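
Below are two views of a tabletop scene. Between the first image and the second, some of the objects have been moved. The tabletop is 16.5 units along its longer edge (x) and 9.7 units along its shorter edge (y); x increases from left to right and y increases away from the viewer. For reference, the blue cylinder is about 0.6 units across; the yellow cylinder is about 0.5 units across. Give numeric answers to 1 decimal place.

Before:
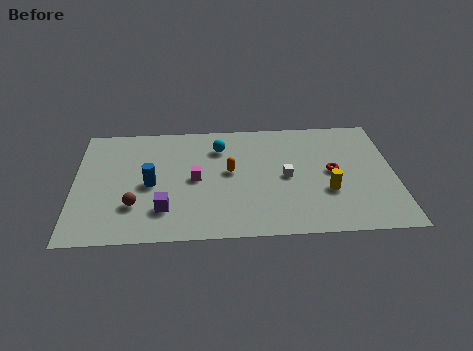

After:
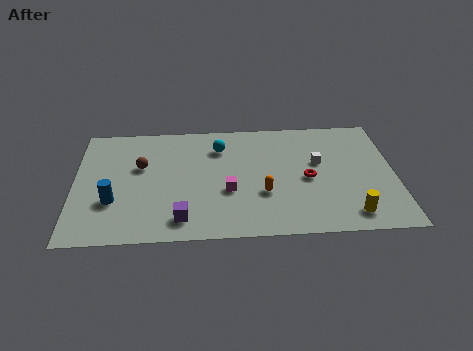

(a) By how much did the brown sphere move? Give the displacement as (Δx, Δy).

(0.3, 3.2)

From the two frames, the brown sphere sits at roughly (3.1, 2.8) before and (3.4, 6.0) after.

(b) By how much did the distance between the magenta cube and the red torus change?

-2.9

The distance was about 7.1 in the first image and 4.2 in the second, so they moved 2.9 units closer together.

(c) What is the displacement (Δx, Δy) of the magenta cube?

(1.7, -1.1)

The magenta cube was at about (6.2, 4.8) and moved to about (7.9, 3.7).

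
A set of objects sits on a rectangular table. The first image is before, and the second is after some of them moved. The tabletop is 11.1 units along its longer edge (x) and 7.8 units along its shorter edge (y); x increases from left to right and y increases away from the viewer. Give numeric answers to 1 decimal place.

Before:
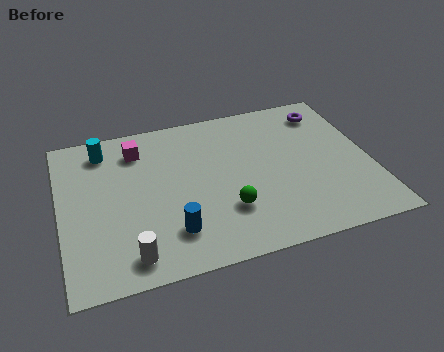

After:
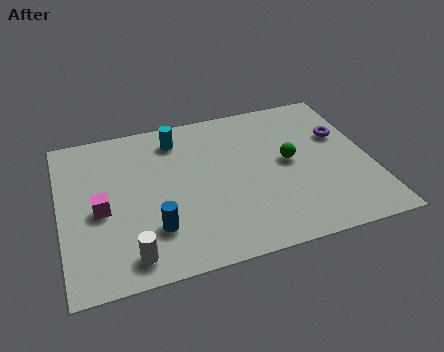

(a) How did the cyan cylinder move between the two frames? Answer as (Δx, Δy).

(2.6, -0.1)

From the two frames, the cyan cylinder sits at roughly (1.7, 6.5) before and (4.3, 6.4) after.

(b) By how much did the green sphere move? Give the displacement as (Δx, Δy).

(2.4, 1.8)

The green sphere was at about (5.8, 2.3) and moved to about (8.2, 4.1).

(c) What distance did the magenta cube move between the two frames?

3.1

From (2.9, 6.2) to (1.4, 3.5), the magenta cube covered √(1.5² + 2.7²) ≈ 3.1 units.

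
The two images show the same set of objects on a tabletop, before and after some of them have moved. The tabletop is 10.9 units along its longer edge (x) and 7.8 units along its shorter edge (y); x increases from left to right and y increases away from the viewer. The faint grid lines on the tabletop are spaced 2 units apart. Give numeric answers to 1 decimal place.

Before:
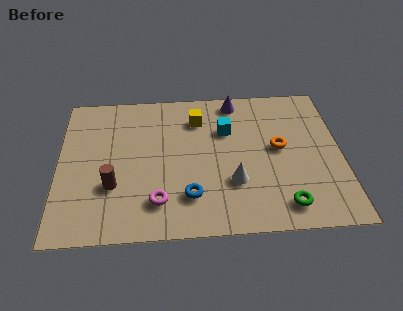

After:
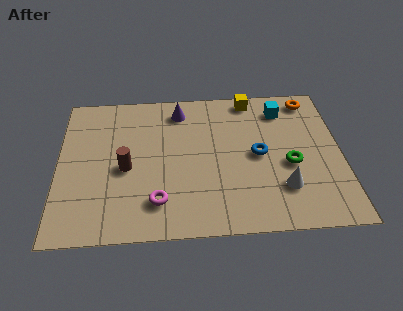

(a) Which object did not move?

the magenta torus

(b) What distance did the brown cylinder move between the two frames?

1.0

The brown cylinder moved from about (2.1, 2.6) to (2.6, 3.5), a distance of √(0.5² + 0.9²) ≈ 1.0.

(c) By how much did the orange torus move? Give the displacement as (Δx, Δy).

(1.3, 2.6)

The orange torus was at about (8.5, 4.2) and moved to about (9.8, 6.8).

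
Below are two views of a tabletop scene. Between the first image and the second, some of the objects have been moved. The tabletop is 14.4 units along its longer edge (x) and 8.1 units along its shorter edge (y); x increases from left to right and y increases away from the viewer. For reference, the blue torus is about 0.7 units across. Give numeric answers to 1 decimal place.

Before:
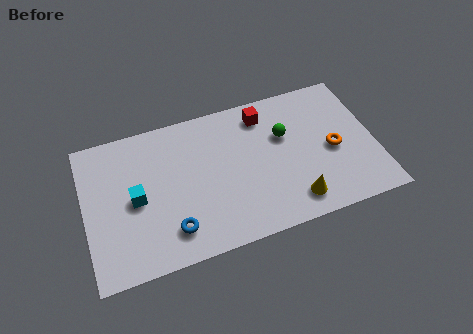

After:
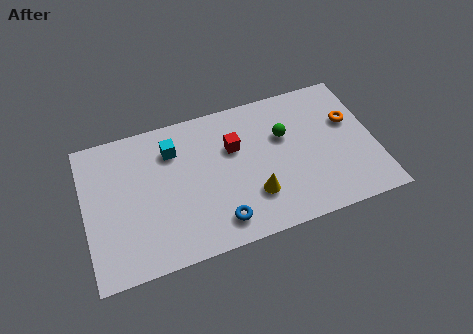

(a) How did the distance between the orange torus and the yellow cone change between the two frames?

+2.6

They were about 3.2 units apart before and 5.8 after — 2.6 units further apart.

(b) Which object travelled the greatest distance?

the cyan cube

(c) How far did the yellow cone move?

2.1

The yellow cone was near (10.1, 1.4) before and (8.2, 2.3) after, so it travelled √(1.9² + 0.9²) ≈ 2.1 units.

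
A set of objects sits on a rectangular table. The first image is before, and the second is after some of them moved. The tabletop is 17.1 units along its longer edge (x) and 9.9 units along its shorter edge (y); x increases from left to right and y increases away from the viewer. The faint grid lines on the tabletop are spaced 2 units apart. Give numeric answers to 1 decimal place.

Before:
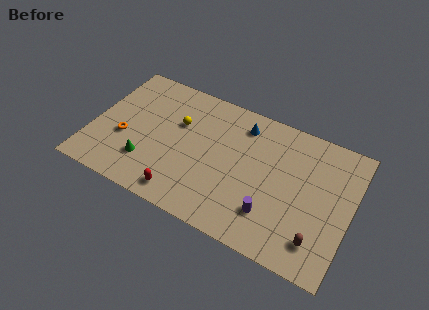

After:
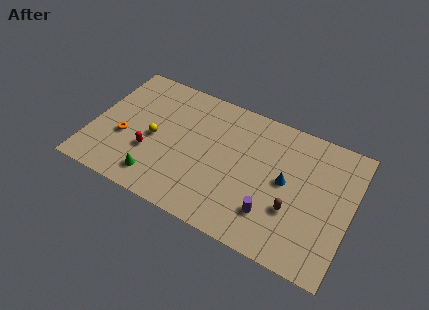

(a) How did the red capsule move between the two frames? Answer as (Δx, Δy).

(-2.5, 2.1)

The red capsule started near (6.5, 1.3) and ended near (4.0, 3.4).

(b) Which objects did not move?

the orange torus and the purple cylinder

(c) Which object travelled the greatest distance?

the blue cone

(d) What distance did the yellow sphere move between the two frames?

2.3

The yellow sphere was near (5.5, 6.4) before and (4.1, 4.6) after, so it travelled √(1.4² + 1.8²) ≈ 2.3 units.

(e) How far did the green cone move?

1.2

The green cone moved from about (3.9, 2.6) to (4.7, 1.7), a distance of √(0.8² + 0.9²) ≈ 1.2.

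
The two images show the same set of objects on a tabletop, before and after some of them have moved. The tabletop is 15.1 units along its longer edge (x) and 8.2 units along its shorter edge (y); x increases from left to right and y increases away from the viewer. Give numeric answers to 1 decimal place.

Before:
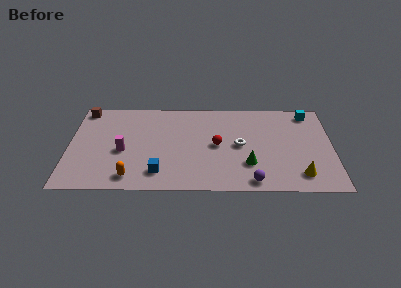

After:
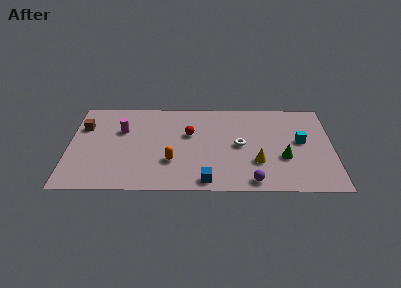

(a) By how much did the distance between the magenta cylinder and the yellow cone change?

-2.0

Before: roughly 10.3 units apart; after: 8.3. That's 2.0 units closer together.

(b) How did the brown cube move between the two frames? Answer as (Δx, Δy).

(0.0, -1.6)

From the two frames, the brown cube sits at roughly (0.8, 7.3) before and (0.8, 5.7) after.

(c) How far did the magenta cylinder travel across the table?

1.9

The magenta cylinder moved from about (3.1, 3.5) to (3.0, 5.4), a distance of √(0.1² + 1.9²) ≈ 1.9.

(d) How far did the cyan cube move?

2.6

From (13.8, 7.1) to (13.3, 4.5), the cyan cube covered √(0.5² + 2.6²) ≈ 2.6 units.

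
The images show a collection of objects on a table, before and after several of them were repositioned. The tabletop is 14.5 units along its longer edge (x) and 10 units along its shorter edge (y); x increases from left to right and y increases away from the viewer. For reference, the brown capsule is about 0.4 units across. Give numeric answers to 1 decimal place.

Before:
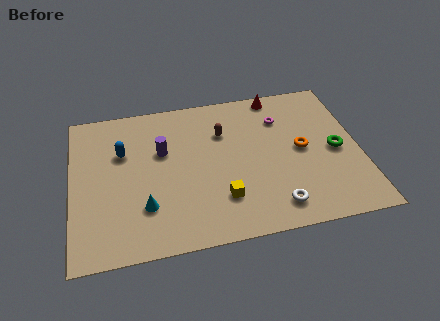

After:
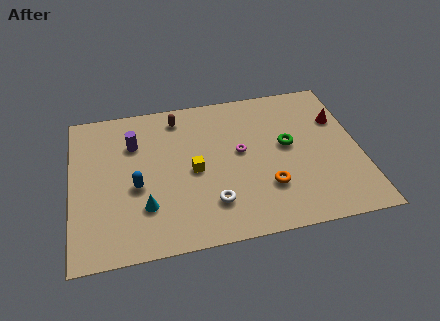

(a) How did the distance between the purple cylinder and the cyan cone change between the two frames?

+0.7

They were about 3.6 units apart before and 4.3 after — 0.7 units further apart.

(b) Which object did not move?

the cyan cone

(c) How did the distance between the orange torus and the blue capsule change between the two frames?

-2.5

They were about 9.1 units apart before and 6.6 after — 2.5 units closer together.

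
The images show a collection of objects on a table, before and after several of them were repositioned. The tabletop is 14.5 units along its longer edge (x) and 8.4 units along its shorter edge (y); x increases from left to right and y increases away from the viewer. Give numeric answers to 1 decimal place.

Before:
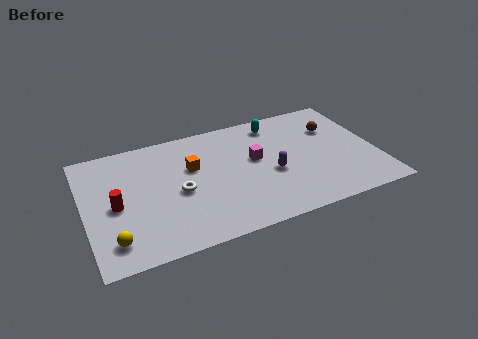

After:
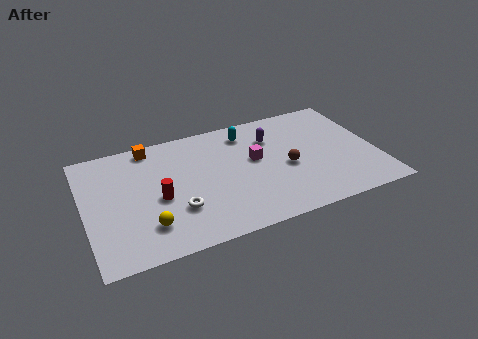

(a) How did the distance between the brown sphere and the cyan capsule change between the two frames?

+0.5

Before: roughly 3.1 units apart; after: 3.6. That's 0.5 units further apart.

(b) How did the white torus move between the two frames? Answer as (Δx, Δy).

(-0.2, -1.2)

The white torus was at about (4.6, 3.8) and moved to about (4.4, 2.6).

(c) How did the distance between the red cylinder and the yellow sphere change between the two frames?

-0.5

The distance was about 2.3 in the first image and 1.8 in the second, so they moved 0.5 units closer together.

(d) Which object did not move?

the magenta cube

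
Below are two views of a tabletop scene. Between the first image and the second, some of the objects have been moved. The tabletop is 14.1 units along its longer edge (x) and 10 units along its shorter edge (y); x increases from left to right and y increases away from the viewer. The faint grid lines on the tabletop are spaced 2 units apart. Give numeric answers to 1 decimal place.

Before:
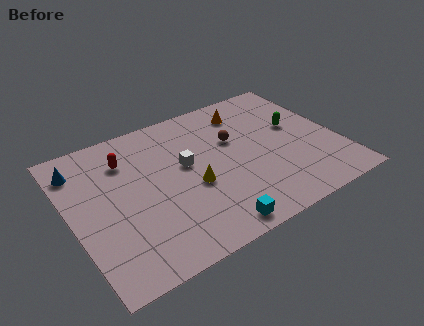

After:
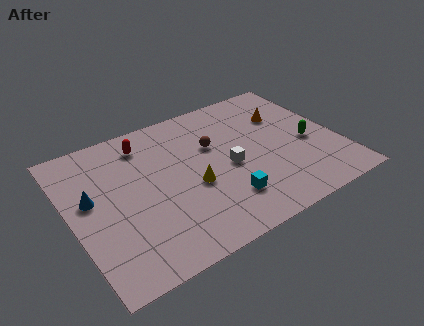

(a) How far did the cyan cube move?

1.7

The cyan cube was near (6.6, 1.0) before and (7.6, 2.4) after, so it travelled √(1.0² + 1.4²) ≈ 1.7 units.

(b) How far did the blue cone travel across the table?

2.3

The blue cone moved from about (0.8, 8.0) to (1.1, 5.7), a distance of √(0.3² + 2.3²) ≈ 2.3.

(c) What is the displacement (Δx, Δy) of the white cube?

(2.1, -1.2)

The white cube was at about (6.1, 5.7) and moved to about (8.2, 4.5).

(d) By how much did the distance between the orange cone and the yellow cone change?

+0.8

Before: roughly 5.4 units apart; after: 6.2. That's 0.8 units further apart.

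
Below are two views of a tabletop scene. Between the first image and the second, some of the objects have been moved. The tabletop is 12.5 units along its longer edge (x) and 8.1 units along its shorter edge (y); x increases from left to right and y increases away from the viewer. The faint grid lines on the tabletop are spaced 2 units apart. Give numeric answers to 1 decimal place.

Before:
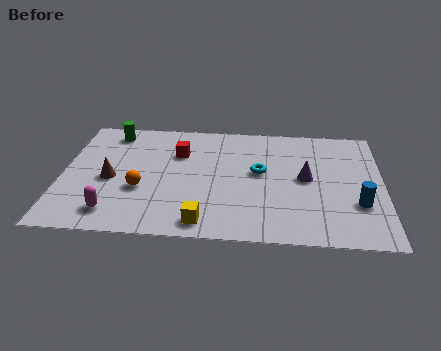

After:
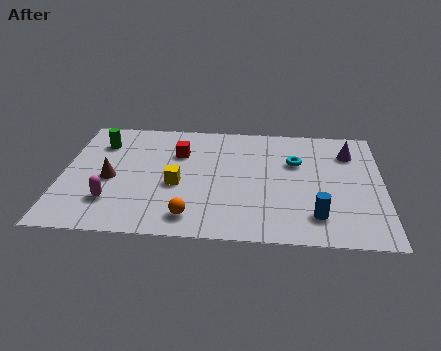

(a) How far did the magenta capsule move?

0.7

From (2.1, 1.4) to (2.0, 2.1), the magenta capsule covered √(0.1² + 0.7²) ≈ 0.7 units.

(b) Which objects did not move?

the red cube and the brown cone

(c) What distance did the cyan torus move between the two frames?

1.6

From (7.7, 4.5) to (9.1, 5.3), the cyan torus covered √(1.4² + 0.8²) ≈ 1.6 units.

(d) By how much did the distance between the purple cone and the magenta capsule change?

+2.1

They were about 7.9 units apart before and 10.0 after — 2.1 units further apart.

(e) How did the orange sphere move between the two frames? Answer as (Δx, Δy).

(2.0, -1.7)

The orange sphere was at about (3.1, 3.0) and moved to about (5.1, 1.3).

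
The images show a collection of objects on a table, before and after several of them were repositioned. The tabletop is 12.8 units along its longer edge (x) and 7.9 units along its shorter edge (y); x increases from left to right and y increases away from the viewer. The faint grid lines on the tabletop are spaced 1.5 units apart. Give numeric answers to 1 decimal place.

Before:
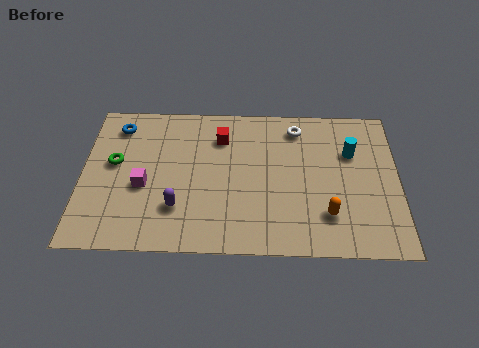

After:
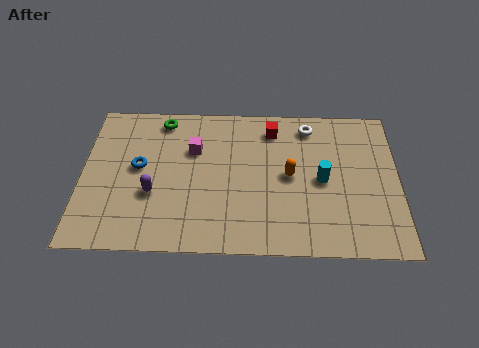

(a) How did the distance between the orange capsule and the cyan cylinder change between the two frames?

-2.1

The distance was about 3.4 in the first image and 1.3 in the second, so they moved 2.1 units closer together.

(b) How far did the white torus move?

0.5

The white torus moved from about (8.7, 6.6) to (9.2, 6.7), a distance of √(0.5² + 0.1²) ≈ 0.5.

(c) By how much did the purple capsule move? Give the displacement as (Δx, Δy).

(-1.0, 0.7)

From the two frames, the purple capsule sits at roughly (3.9, 2.2) before and (2.9, 2.9) after.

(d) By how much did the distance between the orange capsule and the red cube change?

-3.3

They were about 5.9 units apart before and 2.6 after — 3.3 units closer together.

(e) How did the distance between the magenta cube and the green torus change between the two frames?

+0.4

Before: roughly 1.7 units apart; after: 2.1. That's 0.4 units further apart.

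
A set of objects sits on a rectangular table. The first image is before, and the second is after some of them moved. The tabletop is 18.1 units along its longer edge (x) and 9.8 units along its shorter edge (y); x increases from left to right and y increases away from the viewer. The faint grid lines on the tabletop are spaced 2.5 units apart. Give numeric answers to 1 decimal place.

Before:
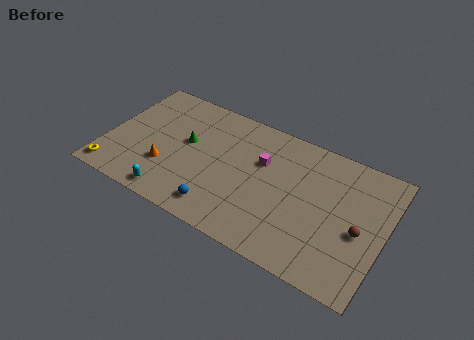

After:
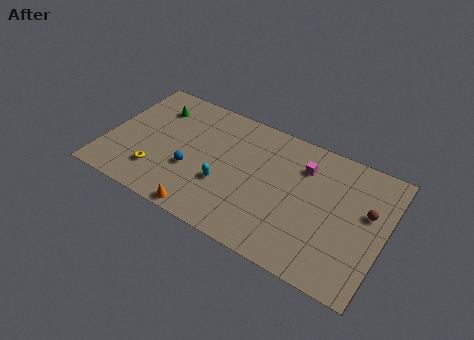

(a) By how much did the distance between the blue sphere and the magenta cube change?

+2.6

Before: roughly 5.2 units apart; after: 7.8. That's 2.6 units further apart.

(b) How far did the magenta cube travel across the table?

2.8

The magenta cube was near (10.0, 6.4) before and (12.6, 7.3) after, so it travelled √(2.6² + 0.9²) ≈ 2.8 units.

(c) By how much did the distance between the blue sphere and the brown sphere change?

+2.3

The distance was about 9.1 in the first image and 11.4 in the second, so they moved 2.3 units further apart.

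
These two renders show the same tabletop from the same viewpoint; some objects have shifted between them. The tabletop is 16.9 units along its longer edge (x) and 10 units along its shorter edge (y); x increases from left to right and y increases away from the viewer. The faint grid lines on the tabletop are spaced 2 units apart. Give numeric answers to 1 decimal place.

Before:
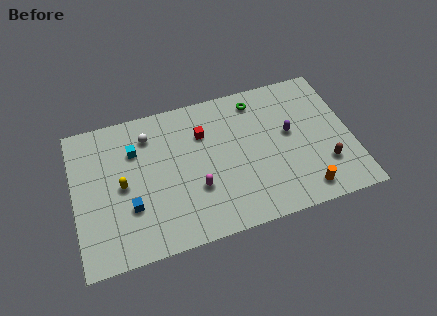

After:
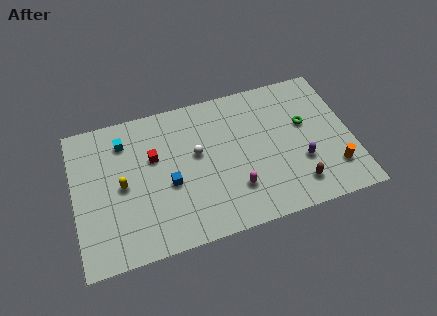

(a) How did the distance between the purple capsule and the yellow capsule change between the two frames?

+0.6

They were about 10.3 units apart before and 10.9 after — 0.6 units further apart.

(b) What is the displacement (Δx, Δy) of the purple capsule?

(0.5, -2.2)

The purple capsule started near (13.2, 5.6) and ended near (13.7, 3.4).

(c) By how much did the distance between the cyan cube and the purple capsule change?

+1.9

The distance was about 9.5 in the first image and 11.4 in the second, so they moved 1.9 units further apart.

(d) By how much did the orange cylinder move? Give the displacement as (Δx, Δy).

(1.9, 1.0)

The orange cylinder was at about (13.7, 1.4) and moved to about (15.6, 2.4).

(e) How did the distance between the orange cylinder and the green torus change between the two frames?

-3.6

They were about 7.5 units apart before and 3.9 after — 3.6 units closer together.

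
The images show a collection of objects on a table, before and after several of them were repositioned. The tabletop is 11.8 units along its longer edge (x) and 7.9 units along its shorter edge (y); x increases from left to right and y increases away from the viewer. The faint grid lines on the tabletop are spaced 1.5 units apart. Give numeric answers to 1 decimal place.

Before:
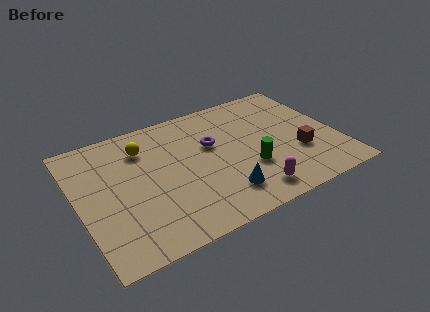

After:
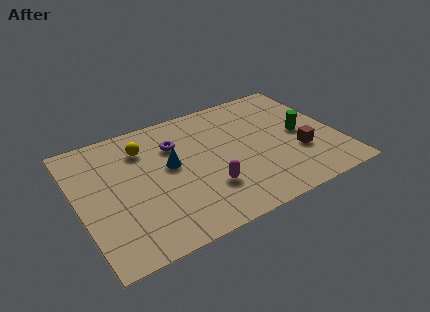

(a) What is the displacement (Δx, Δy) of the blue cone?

(-2.0, 2.7)

The blue cone was at about (6.2, 1.7) and moved to about (4.2, 4.4).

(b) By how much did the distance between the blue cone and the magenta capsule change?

+1.2

Before: roughly 1.3 units apart; after: 2.5. That's 1.2 units further apart.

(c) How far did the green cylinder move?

2.9

The green cylinder was near (7.6, 2.7) before and (10.2, 3.9) after, so it travelled √(2.6² + 1.2²) ≈ 2.9 units.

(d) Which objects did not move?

the yellow sphere and the brown cube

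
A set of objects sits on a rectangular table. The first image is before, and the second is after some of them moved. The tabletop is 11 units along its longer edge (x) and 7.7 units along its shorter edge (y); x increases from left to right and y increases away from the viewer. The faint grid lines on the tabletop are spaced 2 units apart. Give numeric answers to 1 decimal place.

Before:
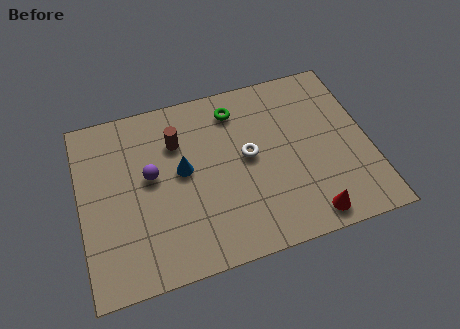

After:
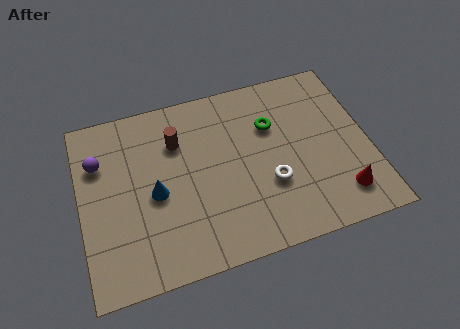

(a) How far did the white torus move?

1.6

The white torus was near (6.4, 4.1) before and (7.1, 2.7) after, so it travelled √(0.7² + 1.4²) ≈ 1.6 units.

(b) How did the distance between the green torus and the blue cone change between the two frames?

+1.9

The distance was about 3.0 in the first image and 4.9 in the second, so they moved 1.9 units further apart.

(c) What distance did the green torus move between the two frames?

1.7

The green torus was near (6.1, 6.3) before and (7.4, 5.2) after, so it travelled √(1.3² + 1.1²) ≈ 1.7 units.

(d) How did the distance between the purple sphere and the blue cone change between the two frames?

+1.6

Before: roughly 1.2 units apart; after: 2.8. That's 1.6 units further apart.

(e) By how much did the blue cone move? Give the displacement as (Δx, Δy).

(-1.1, -0.7)

The blue cone started near (3.9, 4.2) and ended near (2.8, 3.5).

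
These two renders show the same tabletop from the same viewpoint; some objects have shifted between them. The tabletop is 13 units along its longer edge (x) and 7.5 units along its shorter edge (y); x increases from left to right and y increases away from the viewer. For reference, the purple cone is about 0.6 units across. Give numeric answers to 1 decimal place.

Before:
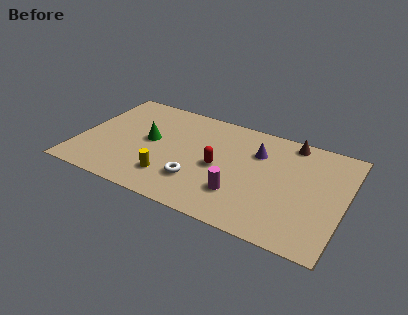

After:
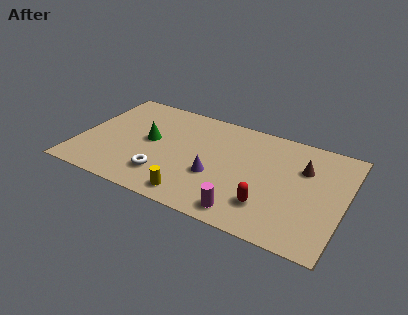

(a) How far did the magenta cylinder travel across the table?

1.2

The magenta cylinder was near (8.1, 2.1) before and (8.5, 1.0) after, so it travelled √(0.4² + 1.1²) ≈ 1.2 units.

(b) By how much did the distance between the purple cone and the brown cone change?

+2.6

Before: roughly 2.1 units apart; after: 4.7. That's 2.6 units further apart.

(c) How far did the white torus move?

1.6

The white torus moved from about (6.0, 2.1) to (4.4, 1.8), a distance of √(1.6² + 0.3²) ≈ 1.6.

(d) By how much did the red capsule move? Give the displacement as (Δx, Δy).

(2.6, -1.6)

The red capsule started near (6.9, 3.5) and ended near (9.5, 1.9).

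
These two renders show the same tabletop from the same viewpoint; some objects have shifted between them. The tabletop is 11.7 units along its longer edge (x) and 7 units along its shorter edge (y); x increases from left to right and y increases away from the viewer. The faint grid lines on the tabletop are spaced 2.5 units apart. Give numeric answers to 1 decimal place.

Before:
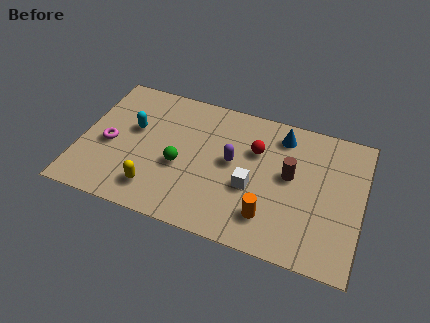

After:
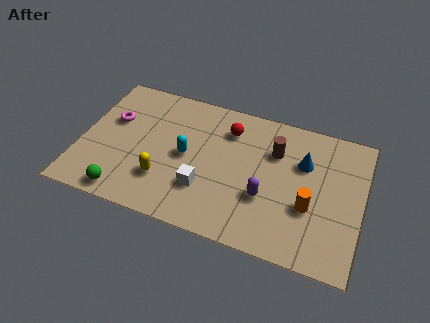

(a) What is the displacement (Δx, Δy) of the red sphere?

(-1.2, 0.7)

From the two frames, the red sphere sits at roughly (7.2, 4.7) before and (6.0, 5.4) after.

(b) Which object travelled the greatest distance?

the green sphere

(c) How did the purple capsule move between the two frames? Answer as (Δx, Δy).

(1.5, -1.3)

The purple capsule was at about (6.3, 3.8) and moved to about (7.8, 2.5).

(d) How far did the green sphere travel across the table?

3.0

From (4.2, 2.9) to (2.1, 0.8), the green sphere covered √(2.1² + 2.1²) ≈ 3.0 units.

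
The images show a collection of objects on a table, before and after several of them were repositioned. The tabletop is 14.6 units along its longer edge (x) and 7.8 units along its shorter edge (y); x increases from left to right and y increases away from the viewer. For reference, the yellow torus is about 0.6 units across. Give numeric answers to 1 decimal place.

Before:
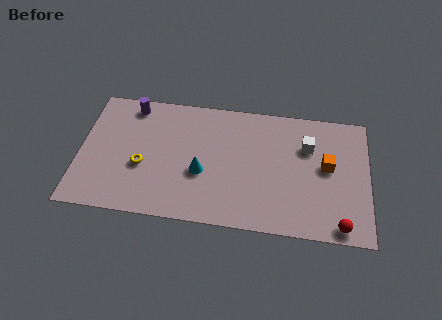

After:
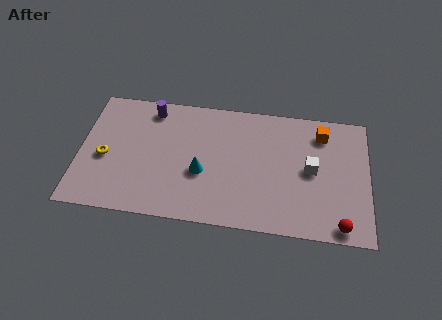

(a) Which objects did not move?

the red sphere and the cyan cone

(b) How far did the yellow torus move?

1.9

The yellow torus was near (3.2, 3.1) before and (1.3, 3.4) after, so it travelled √(1.9² + 0.3²) ≈ 1.9 units.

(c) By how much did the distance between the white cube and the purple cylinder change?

-0.5

The distance was about 9.1 in the first image and 8.6 in the second, so they moved 0.5 units closer together.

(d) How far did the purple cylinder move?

1.0

From (2.5, 6.8) to (3.5, 6.7), the purple cylinder covered √(1.0² + 0.1²) ≈ 1.0 units.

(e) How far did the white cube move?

1.4

The white cube moved from about (11.5, 5.4) to (11.7, 4.0), a distance of √(0.2² + 1.4²) ≈ 1.4.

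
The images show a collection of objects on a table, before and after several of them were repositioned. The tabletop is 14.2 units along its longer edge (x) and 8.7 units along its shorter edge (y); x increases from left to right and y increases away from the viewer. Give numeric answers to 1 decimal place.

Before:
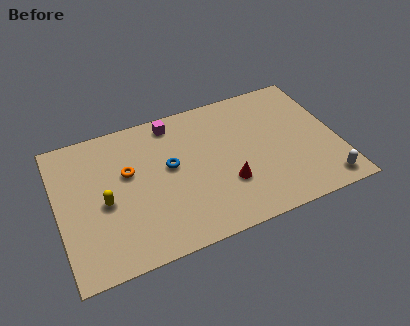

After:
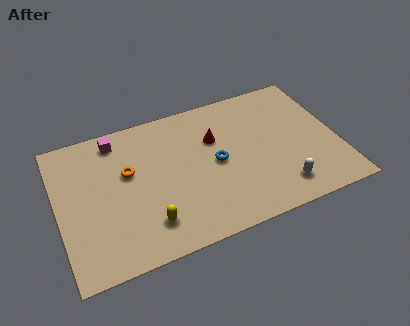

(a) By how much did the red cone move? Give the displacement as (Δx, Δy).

(-0.3, 3.0)

From the two frames, the red cone sits at roughly (8.4, 2.8) before and (8.1, 5.8) after.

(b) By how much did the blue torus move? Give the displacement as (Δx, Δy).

(2.3, -0.6)

From the two frames, the blue torus sits at roughly (5.7, 4.9) before and (8.0, 4.3) after.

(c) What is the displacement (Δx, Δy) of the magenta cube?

(-2.9, -0.1)

The magenta cube started near (6.1, 7.6) and ended near (3.2, 7.5).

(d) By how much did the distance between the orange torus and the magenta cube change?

-1.2

Before: roughly 3.4 units apart; after: 2.2. That's 1.2 units closer together.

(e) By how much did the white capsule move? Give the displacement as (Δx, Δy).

(-2.2, 0.5)

The white capsule was at about (13.2, 1.1) and moved to about (11.0, 1.6).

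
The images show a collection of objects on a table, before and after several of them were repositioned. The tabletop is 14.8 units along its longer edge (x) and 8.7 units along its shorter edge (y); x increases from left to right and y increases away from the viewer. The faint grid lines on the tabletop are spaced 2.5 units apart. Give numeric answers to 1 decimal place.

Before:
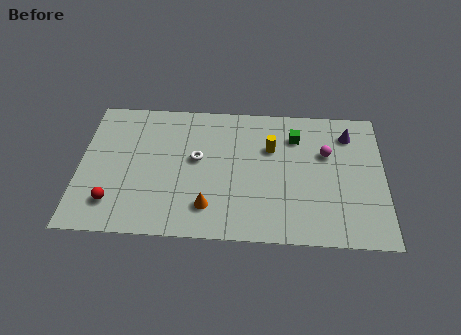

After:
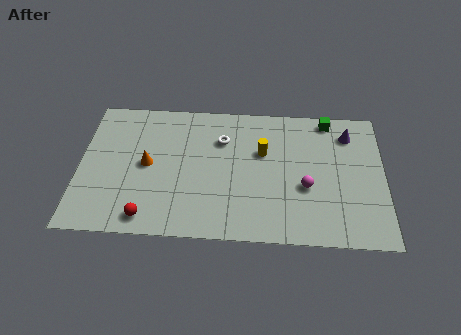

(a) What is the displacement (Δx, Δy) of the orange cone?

(-3.0, 2.5)

From the two frames, the orange cone sits at roughly (6.3, 1.9) before and (3.3, 4.4) after.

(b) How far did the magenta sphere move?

2.4

The magenta sphere moved from about (12.0, 5.6) to (11.0, 3.4), a distance of √(1.0² + 2.2²) ≈ 2.4.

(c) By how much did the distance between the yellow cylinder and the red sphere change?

-1.5

They were about 8.5 units apart before and 7.0 after — 1.5 units closer together.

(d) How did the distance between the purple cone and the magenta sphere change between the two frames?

+2.4

They were about 1.7 units apart before and 4.1 after — 2.4 units further apart.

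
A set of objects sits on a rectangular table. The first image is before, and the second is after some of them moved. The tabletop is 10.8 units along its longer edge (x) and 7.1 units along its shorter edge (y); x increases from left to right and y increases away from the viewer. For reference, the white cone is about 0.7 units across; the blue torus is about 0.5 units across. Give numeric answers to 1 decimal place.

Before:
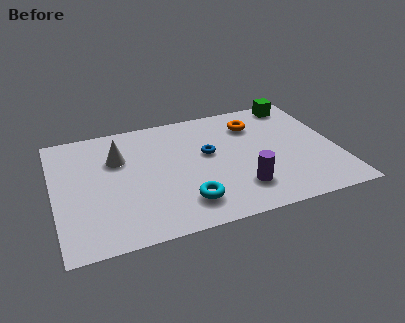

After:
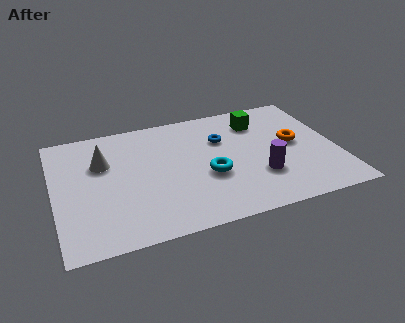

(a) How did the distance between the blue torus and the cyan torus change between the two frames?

-0.7

The distance was about 2.8 in the first image and 2.1 in the second, so they moved 0.7 units closer together.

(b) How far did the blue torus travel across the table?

0.9

The blue torus moved from about (5.9, 4.1) to (6.5, 4.8), a distance of √(0.6² + 0.7²) ≈ 0.9.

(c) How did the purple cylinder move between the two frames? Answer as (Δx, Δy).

(0.8, 0.5)

The purple cylinder started near (6.9, 1.7) and ended near (7.7, 2.2).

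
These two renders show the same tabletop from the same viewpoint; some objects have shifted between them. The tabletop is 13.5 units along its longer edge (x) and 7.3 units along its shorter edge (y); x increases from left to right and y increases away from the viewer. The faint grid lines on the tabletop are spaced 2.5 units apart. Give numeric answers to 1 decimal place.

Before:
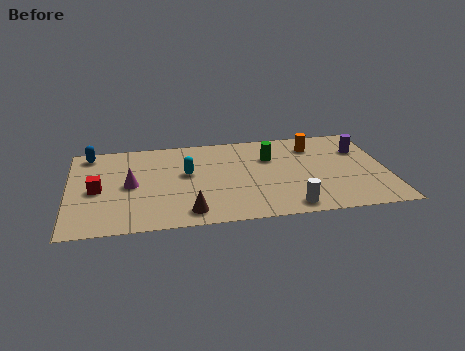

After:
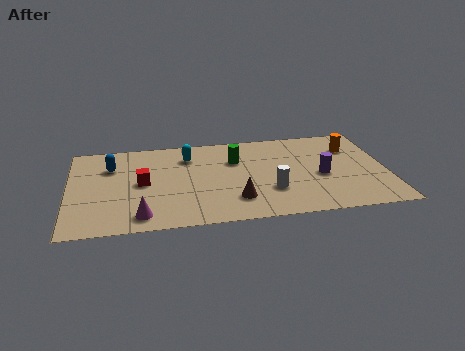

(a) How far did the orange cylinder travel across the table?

1.6

The orange cylinder moved from about (10.5, 5.7) to (12.1, 5.3), a distance of √(1.6² + 0.4²) ≈ 1.6.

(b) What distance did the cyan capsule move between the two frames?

1.4

The cyan capsule was near (5.0, 4.2) before and (5.1, 5.6) after, so it travelled √(0.1² + 1.4²) ≈ 1.4 units.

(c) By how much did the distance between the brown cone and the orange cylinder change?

-1.0

Before: roughly 7.2 units apart; after: 6.2. That's 1.0 units closer together.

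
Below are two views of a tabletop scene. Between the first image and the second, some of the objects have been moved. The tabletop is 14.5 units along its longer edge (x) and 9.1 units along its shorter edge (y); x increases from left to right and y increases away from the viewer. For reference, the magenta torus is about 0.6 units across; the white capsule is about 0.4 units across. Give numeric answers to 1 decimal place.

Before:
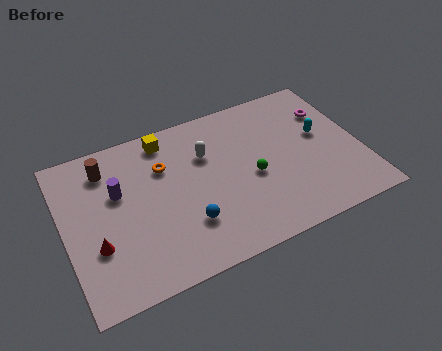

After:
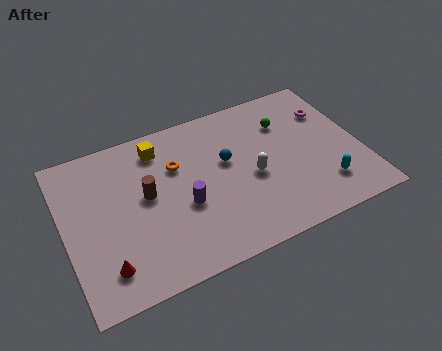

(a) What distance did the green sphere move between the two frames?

3.3

The green sphere moved from about (9.1, 4.0) to (11.1, 6.6), a distance of √(2.0² + 2.6²) ≈ 3.3.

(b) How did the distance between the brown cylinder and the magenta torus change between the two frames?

-1.6

They were about 11.0 units apart before and 9.4 after — 1.6 units closer together.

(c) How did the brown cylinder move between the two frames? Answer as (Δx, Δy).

(1.7, -2.3)

The brown cylinder was at about (2.3, 7.3) and moved to about (4.0, 5.0).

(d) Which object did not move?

the magenta torus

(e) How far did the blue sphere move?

3.6

From (5.7, 2.6) to (8.0, 5.4), the blue sphere covered √(2.3² + 2.8²) ≈ 3.6 units.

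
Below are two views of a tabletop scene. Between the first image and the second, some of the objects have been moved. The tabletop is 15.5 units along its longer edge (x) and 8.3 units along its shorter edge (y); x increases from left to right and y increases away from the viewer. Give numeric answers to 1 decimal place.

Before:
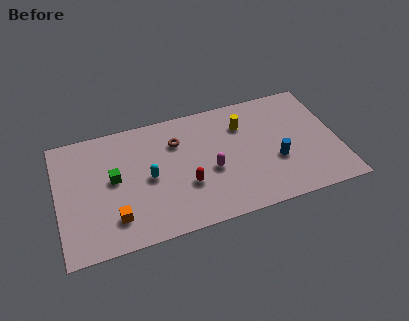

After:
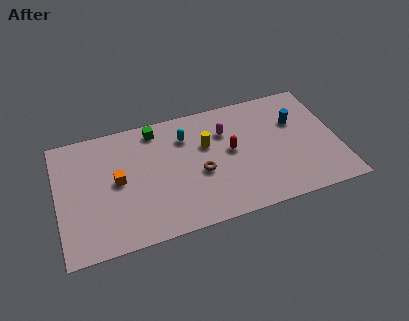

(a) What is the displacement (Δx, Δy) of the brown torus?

(1.1, -2.5)

From the two frames, the brown torus sits at roughly (6.7, 6.0) before and (7.8, 3.5) after.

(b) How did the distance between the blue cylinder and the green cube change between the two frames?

-1.1

The distance was about 9.0 in the first image and 7.9 in the second, so they moved 1.1 units closer together.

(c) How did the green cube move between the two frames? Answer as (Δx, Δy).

(2.5, 2.7)

The green cube started near (3.1, 4.5) and ended near (5.6, 7.2).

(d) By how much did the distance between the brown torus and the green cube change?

+0.4

They were about 3.9 units apart before and 4.3 after — 0.4 units further apart.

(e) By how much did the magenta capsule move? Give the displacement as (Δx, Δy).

(1.0, 2.4)

The magenta capsule was at about (8.4, 3.5) and moved to about (9.4, 5.9).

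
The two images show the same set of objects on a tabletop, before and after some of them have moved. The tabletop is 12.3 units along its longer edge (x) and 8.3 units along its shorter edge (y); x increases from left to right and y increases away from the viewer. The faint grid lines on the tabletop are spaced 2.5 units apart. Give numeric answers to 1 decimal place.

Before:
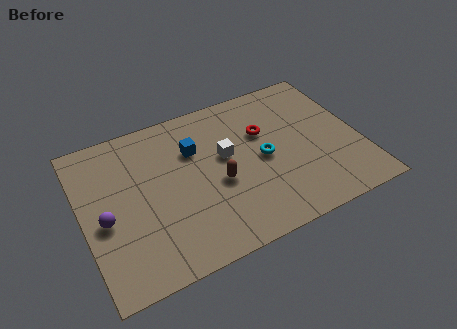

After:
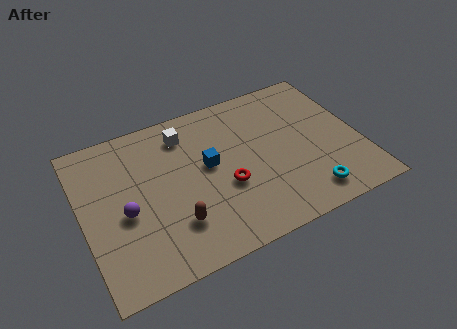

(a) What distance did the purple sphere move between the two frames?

0.9

The purple sphere was near (0.9, 3.6) before and (1.8, 3.6) after, so it travelled √(0.9² + 0.0²) ≈ 0.9 units.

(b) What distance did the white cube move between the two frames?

2.5

The white cube was near (6.4, 4.8) before and (4.8, 6.7) after, so it travelled √(1.6² + 1.9²) ≈ 2.5 units.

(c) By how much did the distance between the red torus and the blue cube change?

-1.6

The distance was about 3.1 in the first image and 1.5 in the second, so they moved 1.6 units closer together.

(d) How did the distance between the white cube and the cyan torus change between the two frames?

+5.4

They were about 1.8 units apart before and 7.2 after — 5.4 units further apart.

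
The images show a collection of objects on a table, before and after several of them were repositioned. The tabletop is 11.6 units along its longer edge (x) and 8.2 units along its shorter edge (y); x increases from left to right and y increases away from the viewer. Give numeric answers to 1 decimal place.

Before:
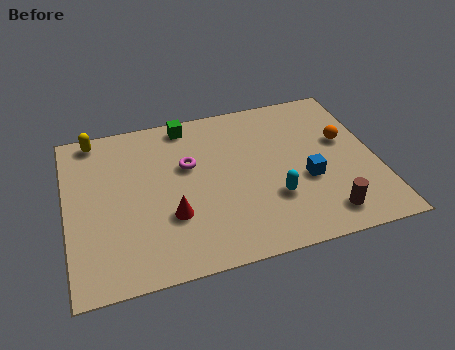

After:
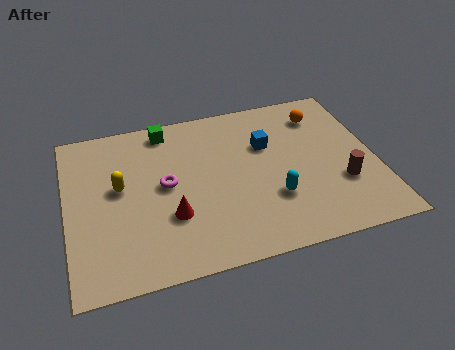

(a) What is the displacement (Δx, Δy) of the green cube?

(-0.8, -0.1)

The green cube started near (4.7, 7.3) and ended near (3.9, 7.2).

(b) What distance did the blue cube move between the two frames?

2.6

The blue cube moved from about (8.9, 3.2) to (7.6, 5.4), a distance of √(1.3² + 2.2²) ≈ 2.6.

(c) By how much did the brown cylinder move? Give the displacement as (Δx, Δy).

(0.8, 1.4)

From the two frames, the brown cylinder sits at roughly (9.4, 1.3) before and (10.2, 2.7) after.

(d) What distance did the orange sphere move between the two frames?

1.7

The orange sphere moved from about (10.5, 4.9) to (9.8, 6.5), a distance of √(0.7² + 1.6²) ≈ 1.7.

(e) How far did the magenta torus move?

1.2

From (4.6, 5.1) to (3.7, 4.3), the magenta torus covered √(0.9² + 0.8²) ≈ 1.2 units.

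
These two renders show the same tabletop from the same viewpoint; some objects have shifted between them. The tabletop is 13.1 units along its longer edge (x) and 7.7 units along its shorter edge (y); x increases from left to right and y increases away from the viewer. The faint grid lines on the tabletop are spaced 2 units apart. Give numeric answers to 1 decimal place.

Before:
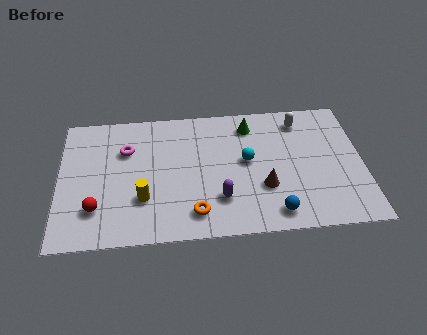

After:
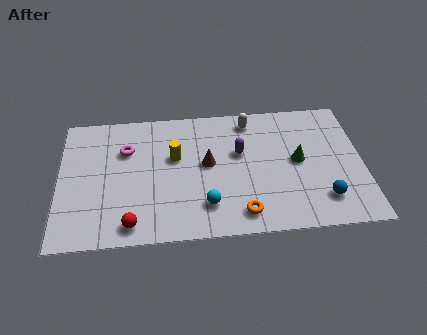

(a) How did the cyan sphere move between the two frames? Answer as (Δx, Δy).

(-1.8, -2.4)

The cyan sphere was at about (8.1, 4.2) and moved to about (6.3, 1.8).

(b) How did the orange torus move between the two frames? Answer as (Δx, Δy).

(2.0, -0.2)

The orange torus was at about (5.8, 1.4) and moved to about (7.8, 1.2).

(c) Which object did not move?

the magenta torus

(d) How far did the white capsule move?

2.2

The white capsule moved from about (10.5, 6.4) to (8.3, 6.6), a distance of √(2.2² + 0.2²) ≈ 2.2.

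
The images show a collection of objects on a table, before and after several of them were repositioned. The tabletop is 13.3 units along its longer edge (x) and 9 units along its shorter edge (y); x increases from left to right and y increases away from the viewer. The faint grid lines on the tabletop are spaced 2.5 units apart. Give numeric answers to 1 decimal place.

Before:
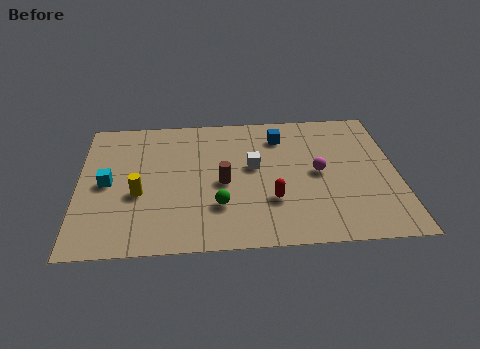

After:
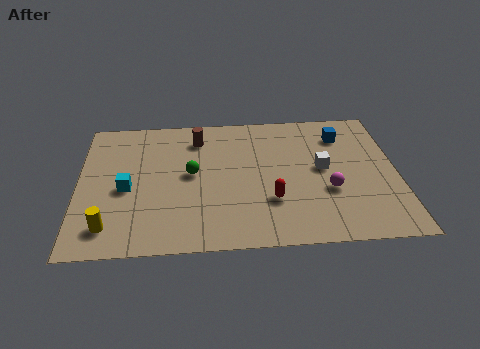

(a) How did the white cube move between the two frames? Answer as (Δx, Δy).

(2.9, -0.3)

The white cube was at about (7.3, 5.1) and moved to about (10.2, 4.8).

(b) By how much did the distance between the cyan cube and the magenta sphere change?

-0.4

The distance was about 8.8 in the first image and 8.4 in the second, so they moved 0.4 units closer together.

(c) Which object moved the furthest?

the brown cylinder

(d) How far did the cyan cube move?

0.9

The cyan cube was near (1.2, 4.4) before and (2.0, 4.0) after, so it travelled √(0.8² + 0.4²) ≈ 0.9 units.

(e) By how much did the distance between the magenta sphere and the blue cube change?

+0.8

Before: roughly 3.0 units apart; after: 3.8. That's 0.8 units further apart.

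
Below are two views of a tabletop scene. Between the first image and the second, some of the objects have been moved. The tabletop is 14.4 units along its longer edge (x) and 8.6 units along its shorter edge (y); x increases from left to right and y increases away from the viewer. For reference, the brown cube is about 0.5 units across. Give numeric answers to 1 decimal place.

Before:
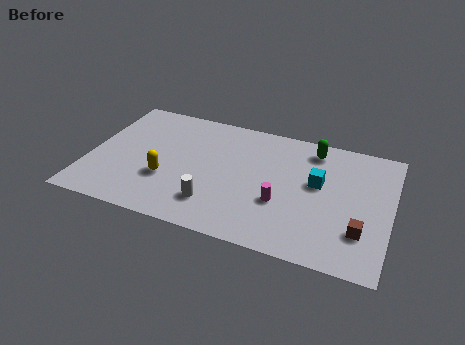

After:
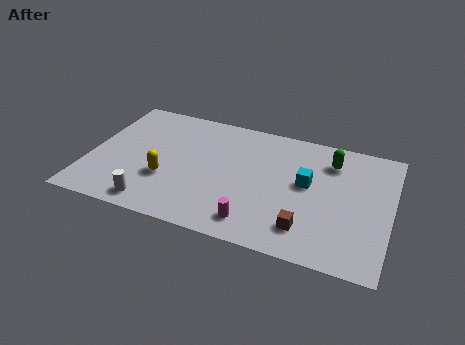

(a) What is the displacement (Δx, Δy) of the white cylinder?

(-2.8, -0.9)

From the two frames, the white cylinder sits at roughly (6.2, 2.0) before and (3.4, 1.1) after.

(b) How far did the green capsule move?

1.1

From (10.5, 7.3) to (11.4, 6.7), the green capsule covered √(0.9² + 0.6²) ≈ 1.1 units.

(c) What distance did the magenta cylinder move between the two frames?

2.0

From (9.3, 3.1) to (8.2, 1.4), the magenta cylinder covered √(1.1² + 1.7²) ≈ 2.0 units.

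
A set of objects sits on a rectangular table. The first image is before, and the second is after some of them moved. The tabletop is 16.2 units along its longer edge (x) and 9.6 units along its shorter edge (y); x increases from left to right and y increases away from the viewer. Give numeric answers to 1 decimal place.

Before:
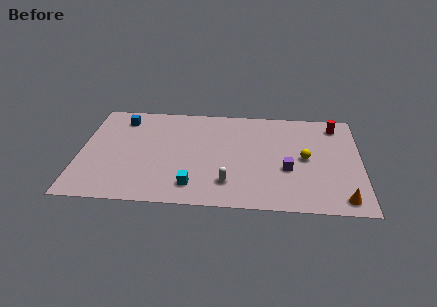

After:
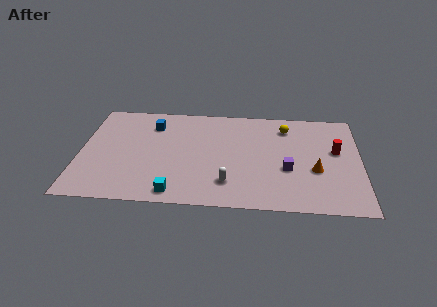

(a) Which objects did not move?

the purple cube and the white capsule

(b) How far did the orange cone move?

2.9

The orange cone moved from about (15.1, 1.2) to (13.6, 3.7), a distance of √(1.5² + 2.5²) ≈ 2.9.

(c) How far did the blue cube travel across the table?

1.9

The blue cube was near (2.3, 7.9) before and (4.1, 7.4) after, so it travelled √(1.8² + 0.5²) ≈ 1.9 units.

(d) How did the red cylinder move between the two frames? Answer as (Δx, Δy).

(0.0, -2.5)

The red cylinder started near (14.8, 8.1) and ended near (14.8, 5.6).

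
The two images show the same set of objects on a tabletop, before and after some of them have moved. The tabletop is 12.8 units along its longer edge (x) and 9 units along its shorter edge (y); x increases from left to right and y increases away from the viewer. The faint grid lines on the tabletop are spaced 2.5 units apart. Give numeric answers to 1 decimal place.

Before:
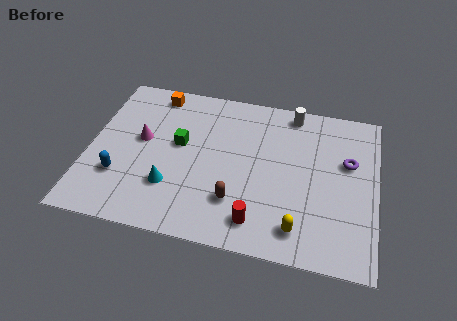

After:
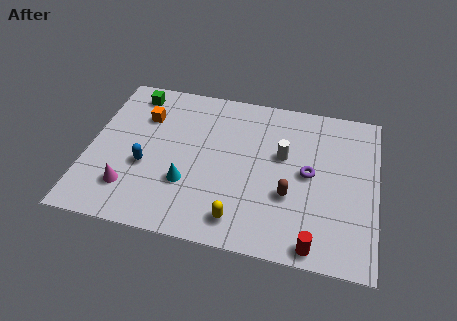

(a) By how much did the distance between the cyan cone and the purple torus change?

-2.7

They were about 8.3 units apart before and 5.6 after — 2.7 units closer together.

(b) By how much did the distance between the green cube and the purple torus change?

+1.2

Before: roughly 7.5 units apart; after: 8.7. That's 1.2 units further apart.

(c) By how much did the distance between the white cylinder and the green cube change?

+1.6

They were about 5.7 units apart before and 7.3 after — 1.6 units further apart.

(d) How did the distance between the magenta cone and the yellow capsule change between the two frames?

-3.1

They were about 8.0 units apart before and 4.9 after — 3.1 units closer together.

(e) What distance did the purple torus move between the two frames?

2.0

From (11.5, 5.6) to (9.8, 4.6), the purple torus covered √(1.7² + 1.0²) ≈ 2.0 units.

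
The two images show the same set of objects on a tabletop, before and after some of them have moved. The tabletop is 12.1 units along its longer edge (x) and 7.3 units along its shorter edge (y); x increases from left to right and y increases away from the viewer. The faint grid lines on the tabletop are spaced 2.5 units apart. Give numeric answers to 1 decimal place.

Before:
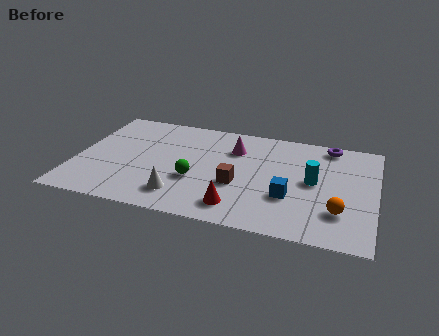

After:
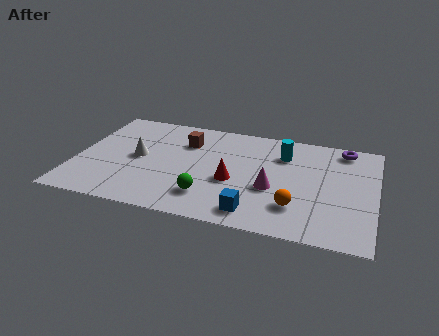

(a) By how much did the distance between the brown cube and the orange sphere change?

+1.6

Before: roughly 4.2 units apart; after: 5.8. That's 1.6 units further apart.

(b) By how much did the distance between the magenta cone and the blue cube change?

-1.8

The distance was about 3.7 in the first image and 1.9 in the second, so they moved 1.8 units closer together.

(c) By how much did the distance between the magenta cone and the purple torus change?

+0.4

Before: roughly 4.0 units apart; after: 4.4. That's 0.4 units further apart.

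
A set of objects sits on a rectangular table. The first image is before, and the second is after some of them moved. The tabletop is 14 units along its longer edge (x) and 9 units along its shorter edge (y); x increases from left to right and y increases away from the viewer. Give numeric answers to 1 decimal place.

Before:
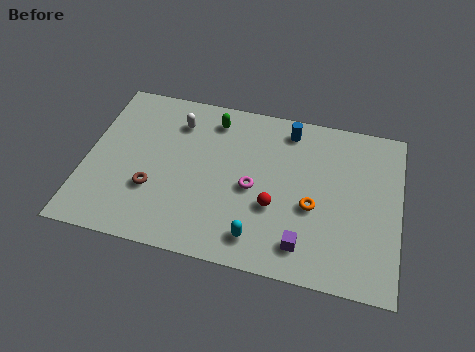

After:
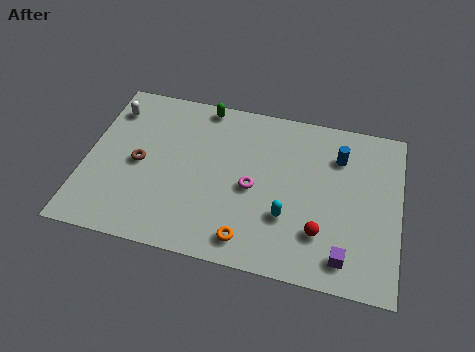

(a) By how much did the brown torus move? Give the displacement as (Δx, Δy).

(-0.7, 1.3)

From the two frames, the brown torus sits at roughly (3.1, 3.0) before and (2.4, 4.3) after.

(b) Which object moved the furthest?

the orange torus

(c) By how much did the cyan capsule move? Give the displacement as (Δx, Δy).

(1.2, 1.4)

The cyan capsule was at about (7.9, 1.5) and moved to about (9.1, 2.9).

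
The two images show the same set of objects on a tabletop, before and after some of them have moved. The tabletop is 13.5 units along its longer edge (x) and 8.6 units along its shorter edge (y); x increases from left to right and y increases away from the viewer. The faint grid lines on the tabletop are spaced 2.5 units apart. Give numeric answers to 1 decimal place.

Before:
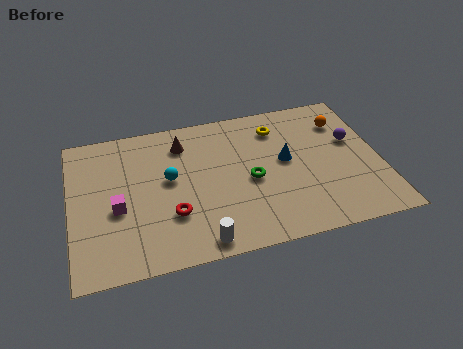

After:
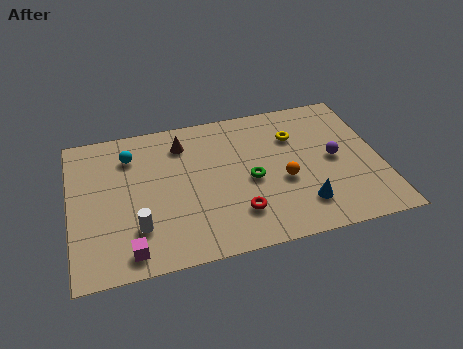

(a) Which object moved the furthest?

the orange sphere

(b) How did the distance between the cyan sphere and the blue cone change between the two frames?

+3.5

They were about 5.1 units apart before and 8.6 after — 3.5 units further apart.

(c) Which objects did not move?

the green torus and the brown cone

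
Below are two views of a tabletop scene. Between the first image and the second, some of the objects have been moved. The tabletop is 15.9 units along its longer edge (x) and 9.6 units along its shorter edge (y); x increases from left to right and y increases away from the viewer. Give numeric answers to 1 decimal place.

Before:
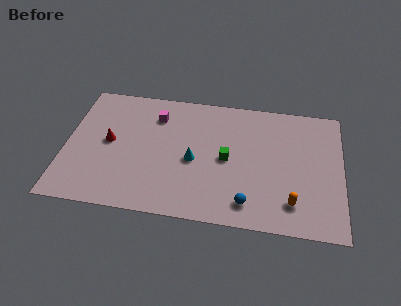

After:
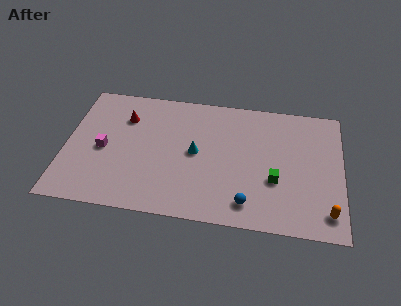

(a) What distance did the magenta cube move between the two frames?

4.2

The magenta cube was near (5.1, 7.4) before and (2.2, 4.4) after, so it travelled √(2.9² + 3.0²) ≈ 4.2 units.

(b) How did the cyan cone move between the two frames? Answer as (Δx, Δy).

(0.1, 0.6)

The cyan cone started near (7.4, 4.3) and ended near (7.5, 4.9).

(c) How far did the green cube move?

3.0

The green cube moved from about (9.3, 4.7) to (12.1, 3.5), a distance of √(2.8² + 1.2²) ≈ 3.0.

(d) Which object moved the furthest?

the magenta cube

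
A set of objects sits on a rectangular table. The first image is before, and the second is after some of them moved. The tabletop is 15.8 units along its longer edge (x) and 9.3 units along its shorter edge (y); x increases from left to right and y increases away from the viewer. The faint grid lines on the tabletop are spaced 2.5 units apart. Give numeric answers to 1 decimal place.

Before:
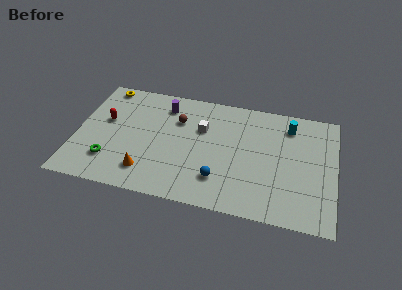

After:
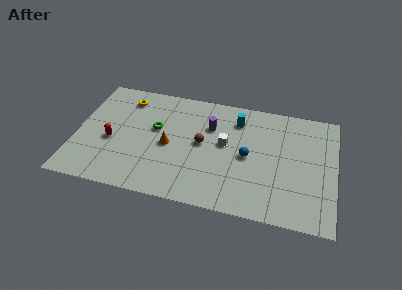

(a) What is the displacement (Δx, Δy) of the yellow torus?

(1.4, -0.8)

The yellow torus started near (1.4, 8.4) and ended near (2.8, 7.6).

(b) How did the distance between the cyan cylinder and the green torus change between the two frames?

-6.7

They were about 11.9 units apart before and 5.2 after — 6.7 units closer together.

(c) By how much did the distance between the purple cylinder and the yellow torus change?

+1.5

The distance was about 3.9 in the first image and 5.4 in the second, so they moved 1.5 units further apart.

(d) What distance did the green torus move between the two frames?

4.1

From (2.2, 2.3) to (4.8, 5.5), the green torus covered √(2.6² + 3.2²) ≈ 4.1 units.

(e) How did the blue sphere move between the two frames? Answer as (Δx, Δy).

(1.6, 2.2)

The blue sphere started near (8.9, 2.3) and ended near (10.5, 4.5).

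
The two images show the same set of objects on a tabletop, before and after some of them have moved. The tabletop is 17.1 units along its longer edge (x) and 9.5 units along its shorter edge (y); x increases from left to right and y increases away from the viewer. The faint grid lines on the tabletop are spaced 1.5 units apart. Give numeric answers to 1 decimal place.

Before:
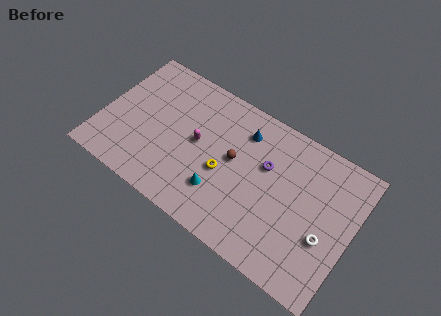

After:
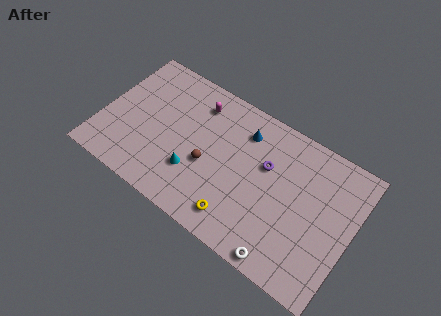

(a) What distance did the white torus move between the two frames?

3.6

From (15.5, 3.6) to (13.2, 0.8), the white torus covered √(2.3² + 2.8²) ≈ 3.6 units.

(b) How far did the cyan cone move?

1.9

The cyan cone moved from about (8.5, 2.6) to (6.6, 2.9), a distance of √(1.9² + 0.3²) ≈ 1.9.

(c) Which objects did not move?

the purple torus and the blue cone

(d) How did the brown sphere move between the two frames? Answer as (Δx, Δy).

(-1.6, -1.3)

From the two frames, the brown sphere sits at roughly (9.0, 5.2) before and (7.4, 3.9) after.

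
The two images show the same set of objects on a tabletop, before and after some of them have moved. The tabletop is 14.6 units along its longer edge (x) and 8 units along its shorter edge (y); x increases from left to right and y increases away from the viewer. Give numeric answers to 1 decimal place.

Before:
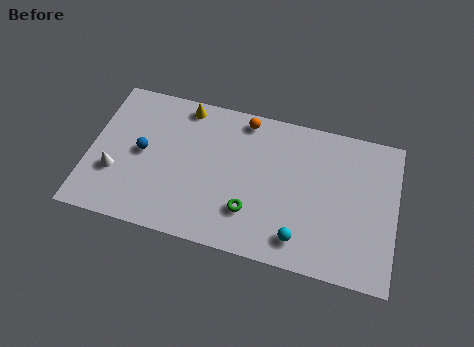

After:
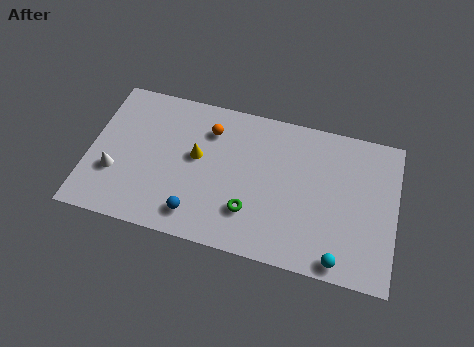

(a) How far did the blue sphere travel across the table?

3.9

From (2.5, 4.1) to (5.3, 1.4), the blue sphere covered √(2.8² + 2.7²) ≈ 3.9 units.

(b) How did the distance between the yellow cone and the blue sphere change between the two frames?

-0.4

The distance was about 3.5 in the first image and 3.1 in the second, so they moved 0.4 units closer together.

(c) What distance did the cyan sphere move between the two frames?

2.0

The cyan sphere was near (10.2, 1.4) before and (12.1, 0.8) after, so it travelled √(1.9² + 0.6²) ≈ 2.0 units.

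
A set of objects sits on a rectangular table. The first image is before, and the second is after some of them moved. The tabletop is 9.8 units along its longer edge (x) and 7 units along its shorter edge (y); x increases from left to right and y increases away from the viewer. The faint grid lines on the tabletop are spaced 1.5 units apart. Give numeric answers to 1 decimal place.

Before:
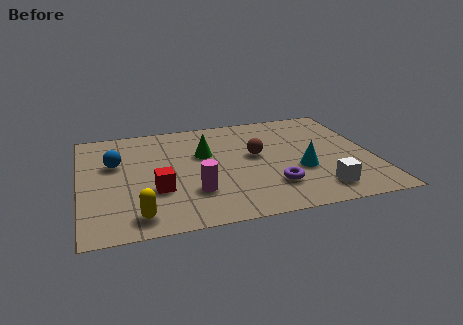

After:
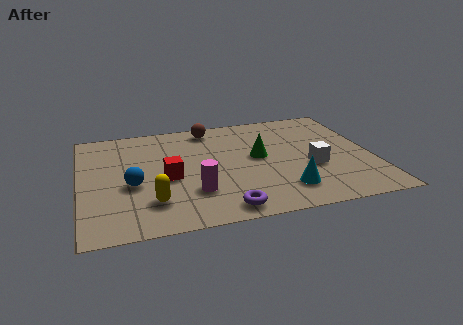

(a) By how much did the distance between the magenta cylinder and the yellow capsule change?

-0.7

The distance was about 2.1 in the first image and 1.4 in the second, so they moved 0.7 units closer together.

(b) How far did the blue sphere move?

1.6

The blue sphere was near (1.2, 4.4) before and (1.7, 2.9) after, so it travelled √(0.5² + 1.5²) ≈ 1.6 units.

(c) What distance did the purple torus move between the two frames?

2.0

The purple torus was near (6.3, 1.8) before and (4.6, 0.8) after, so it travelled √(1.7² + 1.0²) ≈ 2.0 units.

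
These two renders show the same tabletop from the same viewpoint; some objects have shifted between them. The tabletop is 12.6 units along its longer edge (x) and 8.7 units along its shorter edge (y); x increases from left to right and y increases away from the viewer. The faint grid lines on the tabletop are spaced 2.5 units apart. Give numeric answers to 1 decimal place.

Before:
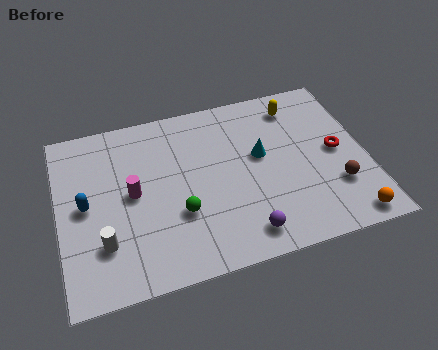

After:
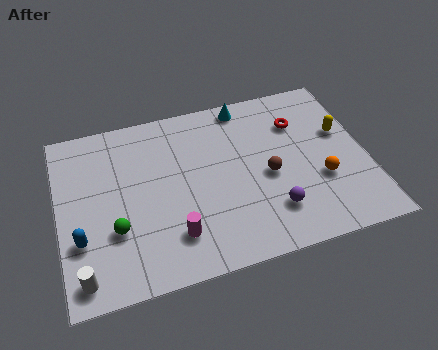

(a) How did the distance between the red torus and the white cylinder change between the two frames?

+0.7

They were about 9.9 units apart before and 10.6 after — 0.7 units further apart.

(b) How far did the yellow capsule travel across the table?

2.5

The yellow capsule was near (10.0, 7.2) before and (11.7, 5.3) after, so it travelled √(1.7² + 1.9²) ≈ 2.5 units.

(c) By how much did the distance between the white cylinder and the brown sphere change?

-1.3

Before: roughly 9.5 units apart; after: 8.2. That's 1.3 units closer together.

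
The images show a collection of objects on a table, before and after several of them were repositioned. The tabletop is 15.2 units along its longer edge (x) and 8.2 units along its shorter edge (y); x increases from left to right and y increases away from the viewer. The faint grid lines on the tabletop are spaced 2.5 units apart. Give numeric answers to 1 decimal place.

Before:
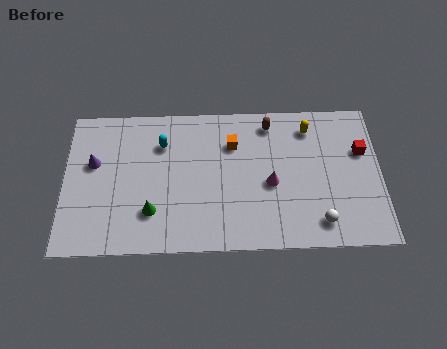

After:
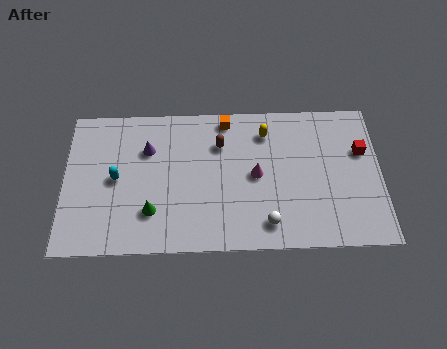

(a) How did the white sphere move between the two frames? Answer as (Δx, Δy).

(-2.5, 0.0)

From the two frames, the white sphere sits at roughly (12.2, 1.4) before and (9.7, 1.4) after.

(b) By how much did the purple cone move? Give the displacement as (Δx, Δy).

(2.6, 0.7)

The purple cone was at about (1.4, 5.0) and moved to about (4.0, 5.7).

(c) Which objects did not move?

the red cube and the green cone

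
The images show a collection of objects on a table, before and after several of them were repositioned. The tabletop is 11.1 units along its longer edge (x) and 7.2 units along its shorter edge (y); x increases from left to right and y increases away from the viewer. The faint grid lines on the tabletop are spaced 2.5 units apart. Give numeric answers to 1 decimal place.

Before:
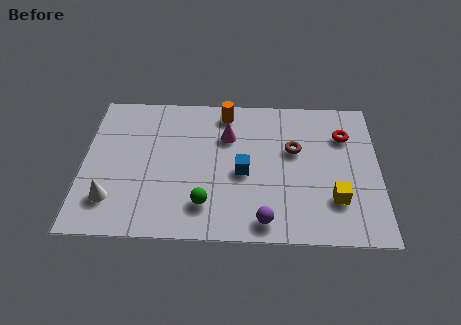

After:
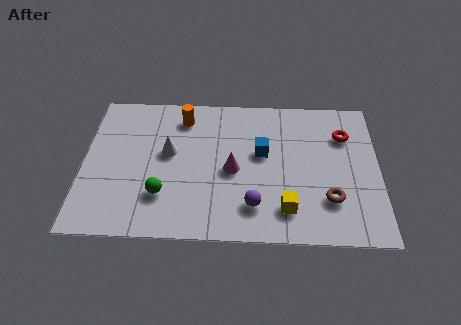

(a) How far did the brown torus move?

2.7

The brown torus was near (7.9, 4.4) before and (9.2, 2.0) after, so it travelled √(1.3² + 2.4²) ≈ 2.7 units.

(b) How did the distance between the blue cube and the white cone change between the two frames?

-1.6

They were about 5.1 units apart before and 3.5 after — 1.6 units closer together.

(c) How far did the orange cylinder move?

1.6

From (5.3, 6.2) to (3.7, 5.9), the orange cylinder covered √(1.6² + 0.3²) ≈ 1.6 units.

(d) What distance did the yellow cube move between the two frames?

1.9

From (9.4, 2.0) to (7.6, 1.5), the yellow cube covered √(1.8² + 0.5²) ≈ 1.9 units.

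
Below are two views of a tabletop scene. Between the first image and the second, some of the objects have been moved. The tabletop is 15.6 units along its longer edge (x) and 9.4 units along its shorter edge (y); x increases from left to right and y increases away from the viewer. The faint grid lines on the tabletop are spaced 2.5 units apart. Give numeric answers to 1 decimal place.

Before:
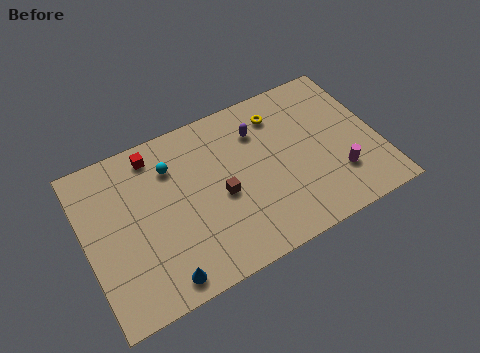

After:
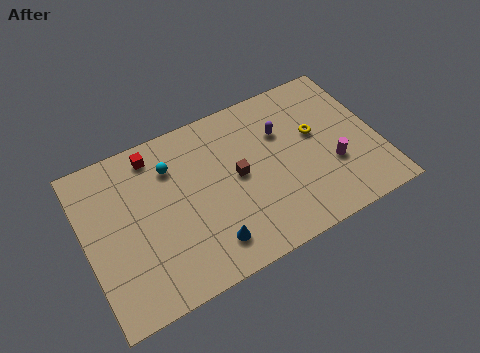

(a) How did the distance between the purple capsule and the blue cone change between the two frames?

-1.9

They were about 8.4 units apart before and 6.5 after — 1.9 units closer together.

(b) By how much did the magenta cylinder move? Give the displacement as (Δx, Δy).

(-0.2, 0.7)

The magenta cylinder was at about (13.2, 2.6) and moved to about (13.0, 3.3).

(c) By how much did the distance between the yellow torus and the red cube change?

+2.1

Before: roughly 6.7 units apart; after: 8.8. That's 2.1 units further apart.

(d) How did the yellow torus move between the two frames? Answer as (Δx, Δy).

(1.7, -2.0)

The yellow torus started near (10.7, 7.5) and ended near (12.4, 5.5).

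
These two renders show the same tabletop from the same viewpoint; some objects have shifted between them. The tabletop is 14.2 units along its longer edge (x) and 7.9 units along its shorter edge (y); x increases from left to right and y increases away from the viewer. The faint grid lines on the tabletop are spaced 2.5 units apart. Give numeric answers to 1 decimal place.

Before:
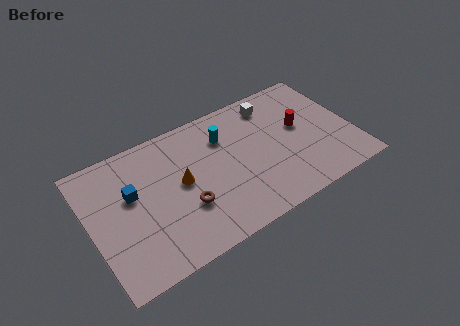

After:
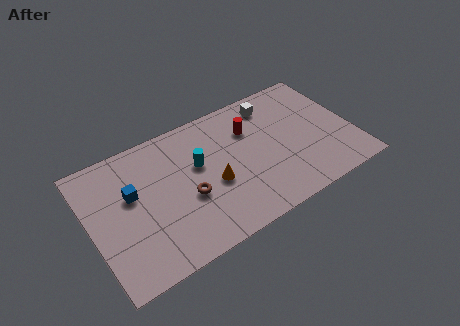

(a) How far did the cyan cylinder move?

1.9

The cyan cylinder moved from about (7.5, 5.8) to (5.9, 4.8), a distance of √(1.6² + 1.0²) ≈ 1.9.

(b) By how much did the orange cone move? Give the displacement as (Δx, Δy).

(1.6, -0.9)

From the two frames, the orange cone sits at roughly (4.9, 4.2) before and (6.5, 3.3) after.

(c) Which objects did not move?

the white cube and the blue cube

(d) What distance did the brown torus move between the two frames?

0.5

The brown torus moved from about (4.9, 2.7) to (5.1, 3.2), a distance of √(0.2² + 0.5²) ≈ 0.5.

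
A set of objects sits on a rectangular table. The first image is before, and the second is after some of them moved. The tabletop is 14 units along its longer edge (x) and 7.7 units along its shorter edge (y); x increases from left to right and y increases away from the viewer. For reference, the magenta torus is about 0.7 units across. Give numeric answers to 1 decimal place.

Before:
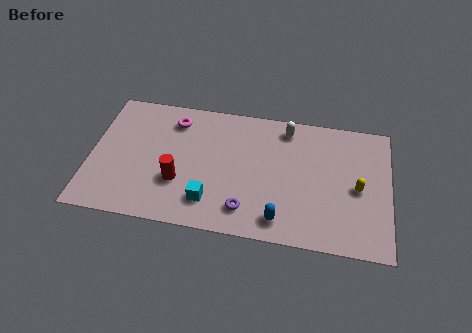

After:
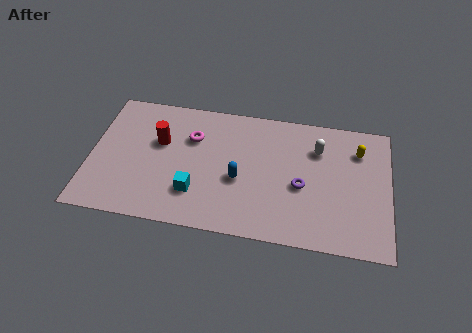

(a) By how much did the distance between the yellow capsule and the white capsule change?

-2.6

Before: roughly 4.5 units apart; after: 1.9. That's 2.6 units closer together.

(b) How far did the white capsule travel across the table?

1.8

From (9.1, 6.6) to (10.6, 5.6), the white capsule covered √(1.5² + 1.0²) ≈ 1.8 units.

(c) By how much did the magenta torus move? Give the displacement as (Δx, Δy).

(0.9, -0.9)

The magenta torus started near (3.8, 6.2) and ended near (4.7, 5.3).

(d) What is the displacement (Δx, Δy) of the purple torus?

(2.5, 1.8)

The purple torus was at about (7.4, 1.5) and moved to about (9.9, 3.3).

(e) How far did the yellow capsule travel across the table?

2.2

The yellow capsule moved from about (12.5, 3.6) to (12.5, 5.8), a distance of √(0.0² + 2.2²) ≈ 2.2.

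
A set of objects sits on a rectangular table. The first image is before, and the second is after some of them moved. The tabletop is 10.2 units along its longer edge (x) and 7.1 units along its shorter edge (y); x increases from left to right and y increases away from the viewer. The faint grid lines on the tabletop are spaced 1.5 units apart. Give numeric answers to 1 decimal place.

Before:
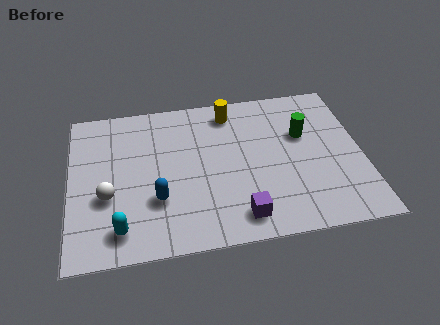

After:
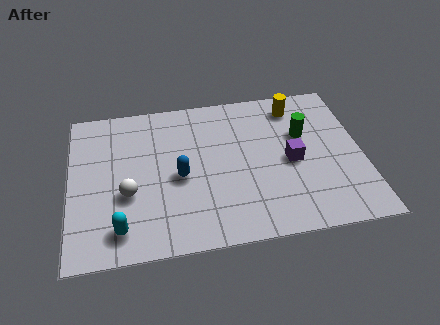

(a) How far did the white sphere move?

0.7

The white sphere was near (1.3, 2.7) before and (2.0, 2.7) after, so it travelled √(0.7² + 0.0²) ≈ 0.7 units.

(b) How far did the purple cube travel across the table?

2.9

The purple cube was near (5.8, 1.1) before and (7.7, 3.3) after, so it travelled √(1.9² + 2.2²) ≈ 2.9 units.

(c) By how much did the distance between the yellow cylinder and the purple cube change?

-2.3

They were about 4.9 units apart before and 2.6 after — 2.3 units closer together.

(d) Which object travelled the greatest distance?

the purple cube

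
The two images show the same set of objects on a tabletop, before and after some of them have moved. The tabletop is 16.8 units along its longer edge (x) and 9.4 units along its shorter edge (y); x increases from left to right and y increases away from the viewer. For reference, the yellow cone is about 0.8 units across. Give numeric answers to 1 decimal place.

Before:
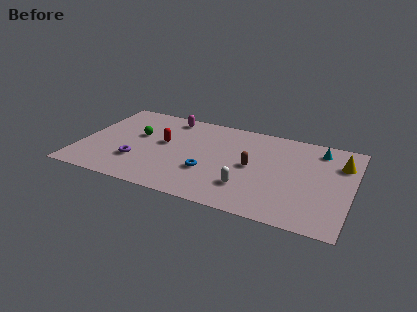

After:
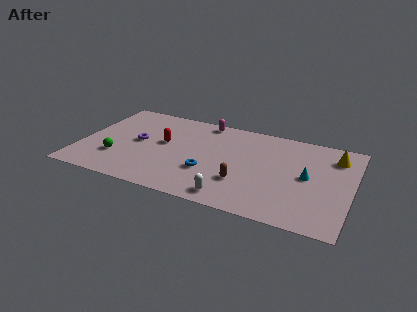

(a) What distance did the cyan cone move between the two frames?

3.0

The cyan cone was near (14.6, 7.8) before and (14.1, 4.8) after, so it travelled √(0.5² + 3.0²) ≈ 3.0 units.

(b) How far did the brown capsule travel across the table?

1.8

The brown capsule moved from about (10.7, 4.7) to (10.3, 2.9), a distance of √(0.4² + 1.8²) ≈ 1.8.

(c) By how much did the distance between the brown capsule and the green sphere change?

+0.5

The distance was about 7.4 in the first image and 7.9 in the second, so they moved 0.5 units further apart.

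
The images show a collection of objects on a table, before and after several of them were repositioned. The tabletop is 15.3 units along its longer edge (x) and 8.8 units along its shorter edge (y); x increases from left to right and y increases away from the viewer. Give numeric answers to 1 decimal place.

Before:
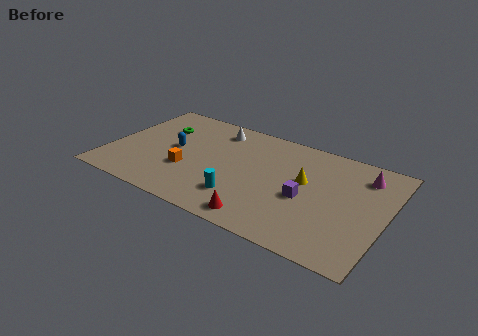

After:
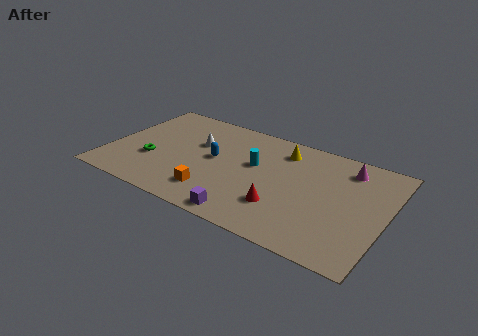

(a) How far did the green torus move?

3.0

The green torus was near (2.5, 6.1) before and (2.5, 3.1) after, so it travelled √(0.0² + 3.0²) ≈ 3.0 units.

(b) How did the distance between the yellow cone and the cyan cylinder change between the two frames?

-1.9

They were about 4.2 units apart before and 2.3 after — 1.9 units closer together.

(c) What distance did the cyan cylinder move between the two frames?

3.0

The cyan cylinder was near (7.7, 2.2) before and (8.0, 5.2) after, so it travelled √(0.3² + 3.0²) ≈ 3.0 units.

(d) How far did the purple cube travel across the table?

4.0

The purple cube moved from about (11.0, 3.8) to (8.2, 0.9), a distance of √(2.8² + 2.9²) ≈ 4.0.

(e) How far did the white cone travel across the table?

1.9

The white cone was near (5.5, 7.3) before and (4.7, 5.6) after, so it travelled √(0.8² + 1.7²) ≈ 1.9 units.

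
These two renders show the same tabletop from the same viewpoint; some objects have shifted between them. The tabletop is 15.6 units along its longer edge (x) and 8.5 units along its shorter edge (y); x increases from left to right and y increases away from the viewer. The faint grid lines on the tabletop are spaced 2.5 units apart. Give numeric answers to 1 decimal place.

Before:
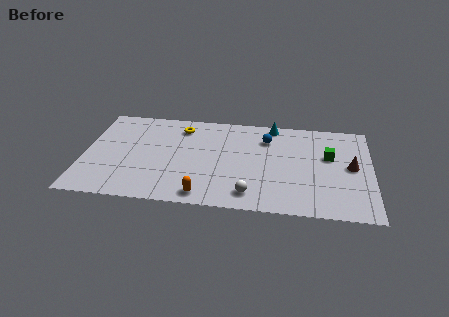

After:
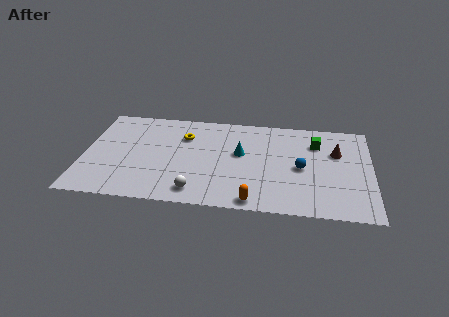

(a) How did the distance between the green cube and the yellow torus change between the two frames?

-1.1

They were about 8.3 units apart before and 7.2 after — 1.1 units closer together.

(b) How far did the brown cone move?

1.4

From (14.5, 4.4) to (13.7, 5.6), the brown cone covered √(0.8² + 1.2²) ≈ 1.4 units.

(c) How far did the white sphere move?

2.9

The white sphere was near (9.1, 1.4) before and (6.2, 1.3) after, so it travelled √(2.9² + 0.1²) ≈ 2.9 units.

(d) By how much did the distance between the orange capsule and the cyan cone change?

-3.4

They were about 7.6 units apart before and 4.2 after — 3.4 units closer together.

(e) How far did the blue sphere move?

3.1

The blue sphere moved from about (9.9, 6.4) to (11.8, 4.0), a distance of √(1.9² + 2.4²) ≈ 3.1.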